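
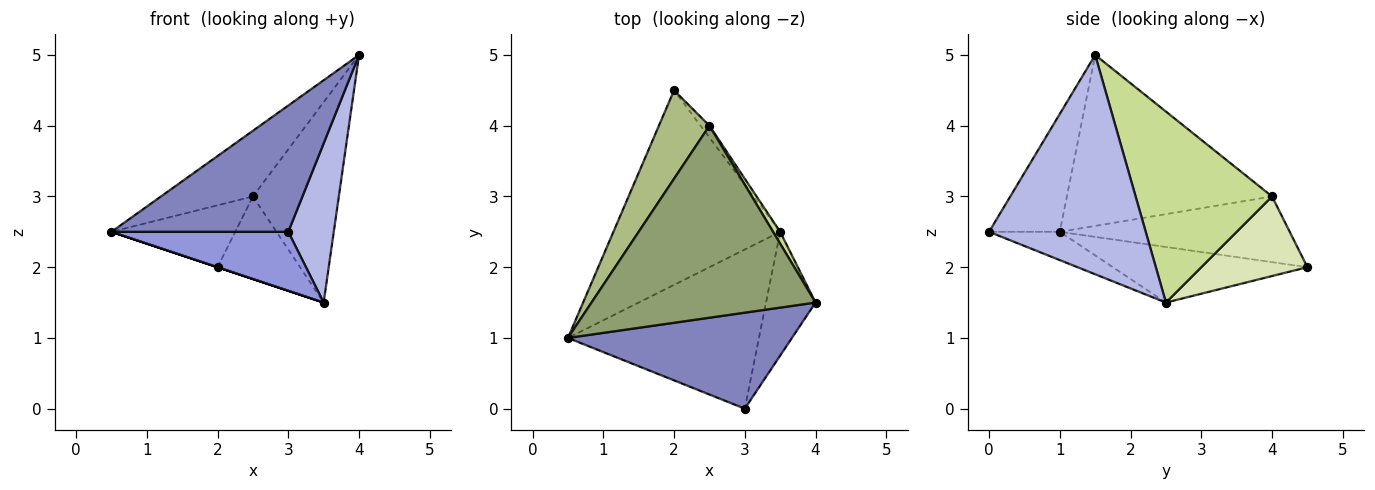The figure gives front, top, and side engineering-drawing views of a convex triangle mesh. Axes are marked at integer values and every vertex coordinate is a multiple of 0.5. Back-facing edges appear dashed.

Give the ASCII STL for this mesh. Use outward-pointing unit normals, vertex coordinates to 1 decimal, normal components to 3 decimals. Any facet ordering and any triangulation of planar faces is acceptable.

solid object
 facet normal -0.316 0.000 -0.949
  outer loop
   vertex 3.5 2.5 1.5
   vertex 0.5 1.0 2.5
   vertex 2.0 4.5 2.0
  endloop
 endfacet
 facet normal -0.303 -0.759 0.577
  outer loop
   vertex 3.0 0.0 2.5
   vertex 4.0 1.5 5.0
   vertex 0.5 1.0 2.5
  endloop
 endfacet
 facet normal -0.138 -0.344 -0.929
  outer loop
   vertex 3.0 0.0 2.5
   vertex 0.5 1.0 2.5
   vertex 3.5 2.5 1.5
  endloop
 endfacet
 facet normal 0.939 -0.272 -0.212
  outer loop
   vertex 3.0 0.0 2.5
   vertex 3.5 2.5 1.5
   vertex 4.0 1.5 5.0
  endloop
 endfacet
 facet normal -0.585 0.262 0.767
  outer loop
   vertex 2.5 4.0 3.0
   vertex 0.5 1.0 2.5
   vertex 4.0 1.5 5.0
  endloop
 endfacet
 facet normal -0.729 0.393 0.561
  outer loop
   vertex 2.5 4.0 3.0
   vertex 2.0 4.5 2.0
   vertex 0.5 1.0 2.5
  endloop
 endfacet
 facet normal 0.846 0.533 0.031
  outer loop
   vertex 2.5 4.0 3.0
   vertex 4.0 1.5 5.0
   vertex 3.5 2.5 1.5
  endloop
 endfacet
 facet normal 0.786 0.612 -0.087
  outer loop
   vertex 2.5 4.0 3.0
   vertex 3.5 2.5 1.5
   vertex 2.0 4.5 2.0
  endloop
 endfacet
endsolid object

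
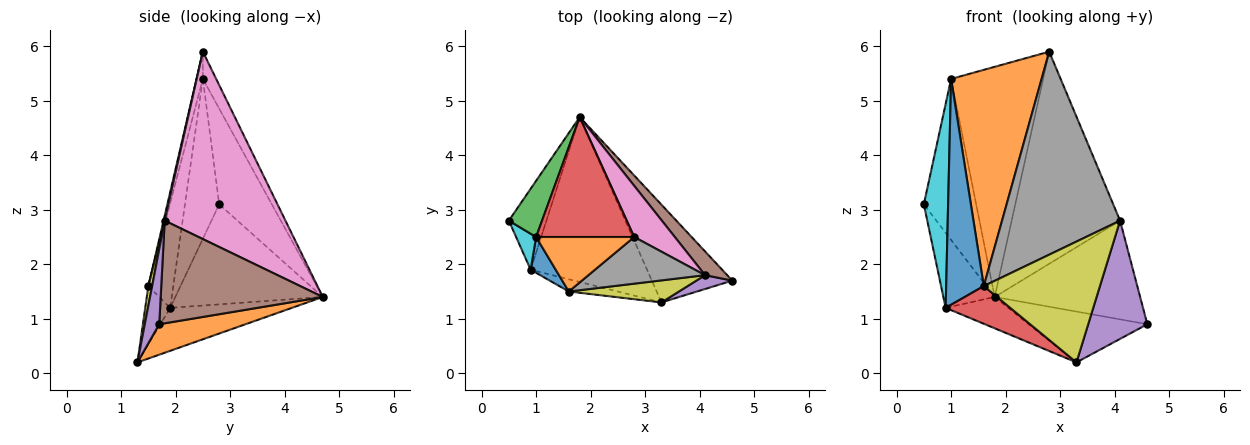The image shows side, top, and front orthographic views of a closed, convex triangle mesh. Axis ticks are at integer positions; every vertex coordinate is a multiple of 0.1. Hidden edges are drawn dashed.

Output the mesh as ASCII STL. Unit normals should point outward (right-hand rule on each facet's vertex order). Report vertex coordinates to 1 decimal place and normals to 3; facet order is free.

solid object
 facet normal -0.890 0.310 -0.334
  outer loop
   vertex 0.9 1.9 1.2
   vertex 0.5 2.8 3.1
   vertex 1.8 4.7 1.4
  endloop
 endfacet
 facet normal 0.318 0.437 -0.841
  outer loop
   vertex 3.3 1.3 0.2
   vertex 1.8 4.7 1.4
   vertex 4.6 1.7 0.9
  endloop
 endfacet
 facet normal -0.341 0.176 -0.924
  outer loop
   vertex 3.3 1.3 0.2
   vertex 0.9 1.9 1.2
   vertex 1.8 4.7 1.4
  endloop
 endfacet
 facet normal -0.344 -0.893 -0.290
  outer loop
   vertex 1.6 1.5 1.6
   vertex 0.9 1.9 1.2
   vertex 3.3 1.3 0.2
  endloop
 endfacet
 facet normal 0.236 -0.965 0.113
  outer loop
   vertex 4.1 1.8 2.8
   vertex 3.3 1.3 0.2
   vertex 4.6 1.7 0.9
  endloop
 endfacet
 facet normal 0.735 0.659 0.159
  outer loop
   vertex 4.1 1.8 2.8
   vertex 4.6 1.7 0.9
   vertex 1.8 4.7 1.4
  endloop
 endfacet
 facet normal 0.735 0.659 0.159
  outer loop
   vertex 4.1 1.8 2.8
   vertex 1.8 4.7 1.4
   vertex 2.8 2.5 5.9
  endloop
 endfacet
 facet normal 0.009 -0.975 0.224
  outer loop
   vertex 4.1 1.8 2.8
   vertex 2.8 2.5 5.9
   vertex 1.6 1.5 1.6
  endloop
 endfacet
 facet normal 0.032 -0.983 0.179
  outer loop
   vertex 4.1 1.8 2.8
   vertex 1.6 1.5 1.6
   vertex 3.3 1.3 0.2
  endloop
 endfacet
 facet normal -0.812 -0.575 0.101
  outer loop
   vertex 1.0 2.5 5.4
   vertex 0.5 2.8 3.1
   vertex 0.9 1.9 1.2
  endloop
 endfacet
 facet normal -0.547 -0.827 0.131
  outer loop
   vertex 1.0 2.5 5.4
   vertex 0.9 1.9 1.2
   vertex 1.6 1.5 1.6
  endloop
 endfacet
 facet normal -0.068 -0.967 0.244
  outer loop
   vertex 1.0 2.5 5.4
   vertex 1.6 1.5 1.6
   vertex 2.8 2.5 5.9
  endloop
 endfacet
 facet normal -0.688 0.685 0.239
  outer loop
   vertex 1.0 2.5 5.4
   vertex 1.8 4.7 1.4
   vertex 0.5 2.8 3.1
  endloop
 endfacet
 facet normal -0.127 0.880 0.458
  outer loop
   vertex 1.0 2.5 5.4
   vertex 2.8 2.5 5.9
   vertex 1.8 4.7 1.4
  endloop
 endfacet
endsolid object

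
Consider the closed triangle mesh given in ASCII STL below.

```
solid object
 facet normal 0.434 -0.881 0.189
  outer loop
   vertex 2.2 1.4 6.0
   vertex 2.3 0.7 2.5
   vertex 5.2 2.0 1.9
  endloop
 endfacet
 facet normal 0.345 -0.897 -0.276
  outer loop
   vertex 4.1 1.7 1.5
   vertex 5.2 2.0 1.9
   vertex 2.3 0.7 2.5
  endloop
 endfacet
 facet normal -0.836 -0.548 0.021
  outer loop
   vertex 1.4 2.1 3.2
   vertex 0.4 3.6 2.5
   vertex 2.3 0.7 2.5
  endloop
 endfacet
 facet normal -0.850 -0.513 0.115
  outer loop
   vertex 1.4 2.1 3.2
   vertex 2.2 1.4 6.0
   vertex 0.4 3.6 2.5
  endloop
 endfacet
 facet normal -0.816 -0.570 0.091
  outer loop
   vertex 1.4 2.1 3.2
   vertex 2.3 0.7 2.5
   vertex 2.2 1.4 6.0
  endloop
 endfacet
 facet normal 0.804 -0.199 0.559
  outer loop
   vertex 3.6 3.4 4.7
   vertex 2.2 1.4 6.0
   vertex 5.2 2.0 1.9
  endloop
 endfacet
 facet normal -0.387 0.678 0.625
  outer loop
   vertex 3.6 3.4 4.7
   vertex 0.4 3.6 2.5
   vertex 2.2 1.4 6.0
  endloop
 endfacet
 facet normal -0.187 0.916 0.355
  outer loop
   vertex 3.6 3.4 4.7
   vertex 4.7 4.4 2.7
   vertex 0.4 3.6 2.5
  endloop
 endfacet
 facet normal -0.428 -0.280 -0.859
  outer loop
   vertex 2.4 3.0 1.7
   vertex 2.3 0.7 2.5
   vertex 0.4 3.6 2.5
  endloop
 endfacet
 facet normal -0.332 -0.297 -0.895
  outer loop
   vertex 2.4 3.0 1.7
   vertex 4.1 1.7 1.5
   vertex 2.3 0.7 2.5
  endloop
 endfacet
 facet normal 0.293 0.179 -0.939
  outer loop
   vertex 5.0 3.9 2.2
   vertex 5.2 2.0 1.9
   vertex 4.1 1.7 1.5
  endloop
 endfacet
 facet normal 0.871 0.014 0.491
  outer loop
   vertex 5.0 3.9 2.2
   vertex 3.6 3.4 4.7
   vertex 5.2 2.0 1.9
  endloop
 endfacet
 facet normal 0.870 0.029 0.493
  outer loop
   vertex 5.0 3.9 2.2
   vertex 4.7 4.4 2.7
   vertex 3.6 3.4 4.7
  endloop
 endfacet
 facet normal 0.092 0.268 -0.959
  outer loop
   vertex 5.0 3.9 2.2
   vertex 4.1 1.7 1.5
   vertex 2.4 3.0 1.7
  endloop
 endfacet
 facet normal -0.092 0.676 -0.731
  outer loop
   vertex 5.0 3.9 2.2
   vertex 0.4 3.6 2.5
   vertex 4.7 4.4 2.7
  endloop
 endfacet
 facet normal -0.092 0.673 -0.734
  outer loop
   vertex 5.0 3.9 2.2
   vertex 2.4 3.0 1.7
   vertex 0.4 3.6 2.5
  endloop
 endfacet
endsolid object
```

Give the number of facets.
16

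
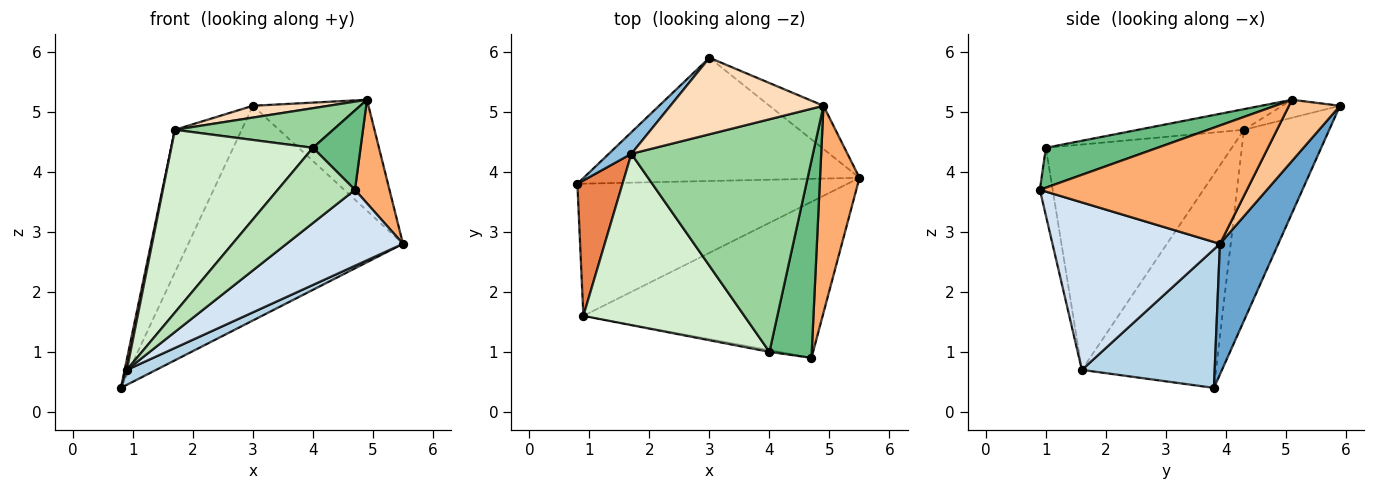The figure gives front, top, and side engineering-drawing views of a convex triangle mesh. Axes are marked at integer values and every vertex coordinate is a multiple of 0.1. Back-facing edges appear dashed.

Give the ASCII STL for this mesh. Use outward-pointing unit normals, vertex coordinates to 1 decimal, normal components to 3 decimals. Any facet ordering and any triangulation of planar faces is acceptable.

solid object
 facet normal 0.229 0.844 -0.485
  outer loop
   vertex 3.0 5.9 5.1
   vertex 5.5 3.9 2.8
   vertex 0.8 3.8 0.4
  endloop
 endfacet
 facet normal -0.784 0.614 0.093
  outer loop
   vertex 1.7 4.3 4.7
   vertex 3.0 5.9 5.1
   vertex 0.8 3.8 0.4
  endloop
 endfacet
 facet normal 0.454 -0.100 -0.885
  outer loop
   vertex 0.9 1.6 0.7
   vertex 0.8 3.8 0.4
   vertex 5.5 3.9 2.8
  endloop
 endfacet
 facet normal 0.533 -0.370 -0.761
  outer loop
   vertex 0.9 1.6 0.7
   vertex 5.5 3.9 2.8
   vertex 4.7 0.9 3.7
  endloop
 endfacet
 facet normal -0.978 -0.016 0.207
  outer loop
   vertex 0.9 1.6 0.7
   vertex 1.7 4.3 4.7
   vertex 0.8 3.8 0.4
  endloop
 endfacet
 facet normal 0.937 -0.156 0.312
  outer loop
   vertex 4.9 5.1 5.2
   vertex 4.7 0.9 3.7
   vertex 5.5 3.9 2.8
  endloop
 endfacet
 facet normal 0.380 0.862 -0.336
  outer loop
   vertex 4.9 5.1 5.2
   vertex 5.5 3.9 2.8
   vertex 3.0 5.9 5.1
  endloop
 endfacet
 facet normal -0.115 -0.152 0.982
  outer loop
   vertex 4.9 5.1 5.2
   vertex 3.0 5.9 5.1
   vertex 1.7 4.3 4.7
  endloop
 endfacet
 facet normal 0.658 -0.281 0.698
  outer loop
   vertex 4.0 1.0 4.4
   vertex 4.7 0.9 3.7
   vertex 4.9 5.1 5.2
  endloop
 endfacet
 facet normal -0.111 -0.167 0.980
  outer loop
   vertex 4.0 1.0 4.4
   vertex 4.9 5.1 5.2
   vertex 1.7 4.3 4.7
  endloop
 endfacet
 facet normal -0.164 -0.986 -0.023
  outer loop
   vertex 4.0 1.0 4.4
   vertex 0.9 1.6 0.7
   vertex 4.7 0.9 3.7
  endloop
 endfacet
 facet normal -0.692 -0.527 0.494
  outer loop
   vertex 4.0 1.0 4.4
   vertex 1.7 4.3 4.7
   vertex 0.9 1.6 0.7
  endloop
 endfacet
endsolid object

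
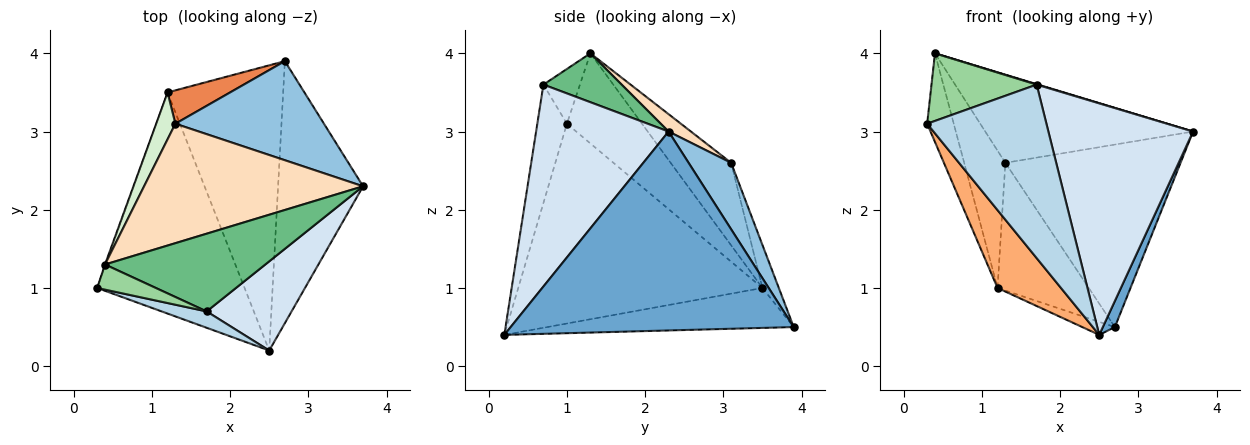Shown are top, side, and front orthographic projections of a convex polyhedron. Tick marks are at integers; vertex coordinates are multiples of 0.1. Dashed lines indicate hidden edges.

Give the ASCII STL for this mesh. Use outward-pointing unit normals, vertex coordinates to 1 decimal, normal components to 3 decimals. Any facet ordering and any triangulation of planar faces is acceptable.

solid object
 facet normal 0.919 -0.039 -0.393
  outer loop
   vertex 2.5 0.2 0.4
   vertex 2.7 3.9 0.5
   vertex 3.7 2.3 3.0
  endloop
 endfacet
 facet normal 0.209 0.859 0.467
  outer loop
   vertex 1.3 3.1 2.6
   vertex 3.7 2.3 3.0
   vertex 2.7 3.9 0.5
  endloop
 endfacet
 facet normal -0.240 -0.967 0.091
  outer loop
   vertex 1.7 0.7 3.6
   vertex 0.3 1.0 3.1
   vertex 2.5 0.2 0.4
  endloop
 endfacet
 facet normal 0.650 -0.709 0.273
  outer loop
   vertex 1.7 0.7 3.6
   vertex 2.5 0.2 0.4
   vertex 3.7 2.3 3.0
  endloop
 endfacet
 facet normal -0.171 0.953 0.249
  outer loop
   vertex 1.2 3.5 1.0
   vertex 1.3 3.1 2.6
   vertex 2.7 3.9 0.5
  endloop
 endfacet
 facet normal -0.788 -0.205 -0.581
  outer loop
   vertex 1.2 3.5 1.0
   vertex 2.5 0.2 0.4
   vertex 0.3 1.0 3.1
  endloop
 endfacet
 facet normal -0.326 0.043 -0.944
  outer loop
   vertex 1.2 3.5 1.0
   vertex 2.7 3.9 0.5
   vertex 2.5 0.2 0.4
  endloop
 endfacet
 facet normal 0.064 0.593 0.803
  outer loop
   vertex 0.4 1.3 4.0
   vertex 3.7 2.3 3.0
   vertex 1.3 3.1 2.6
  endloop
 endfacet
 facet normal 0.292 -0.006 0.957
  outer loop
   vertex 0.4 1.3 4.0
   vertex 1.7 0.7 3.6
   vertex 3.7 2.3 3.0
  endloop
 endfacet
 facet normal -0.309 -0.891 0.331
  outer loop
   vertex 0.4 1.3 4.0
   vertex 0.3 1.0 3.1
   vertex 1.7 0.7 3.6
  endloop
 endfacet
 facet normal -0.943 0.334 -0.007
  outer loop
   vertex 0.4 1.3 4.0
   vertex 1.2 3.5 1.0
   vertex 0.3 1.0 3.1
  endloop
 endfacet
 facet normal -0.812 0.553 0.189
  outer loop
   vertex 0.4 1.3 4.0
   vertex 1.3 3.1 2.6
   vertex 1.2 3.5 1.0
  endloop
 endfacet
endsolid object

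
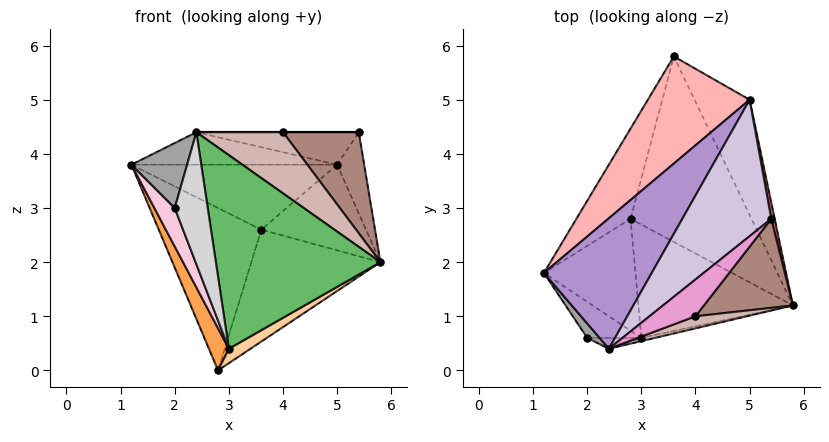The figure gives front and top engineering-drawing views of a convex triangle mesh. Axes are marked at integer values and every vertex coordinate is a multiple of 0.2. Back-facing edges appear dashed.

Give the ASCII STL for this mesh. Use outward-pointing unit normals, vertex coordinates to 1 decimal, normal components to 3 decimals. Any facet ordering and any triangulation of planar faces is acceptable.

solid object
 facet normal -0.862 0.443 -0.246
  outer loop
   vertex 2.8 2.8 0.0
   vertex 1.2 1.8 3.8
   vertex 3.6 5.8 2.6
  endloop
 endfacet
 facet normal 0.646 0.394 -0.654
  outer loop
   vertex 2.8 2.8 0.0
   vertex 3.6 5.8 2.6
   vertex 5.8 1.2 2.0
  endloop
 endfacet
 facet normal -0.895 -0.157 -0.418
  outer loop
   vertex 3.0 0.6 0.4
   vertex 1.2 1.8 3.8
   vertex 2.8 2.8 0.0
  endloop
 endfacet
 facet normal 0.511 -0.109 -0.853
  outer loop
   vertex 3.0 0.6 0.4
   vertex 2.8 2.8 0.0
   vertex 5.8 1.2 2.0
  endloop
 endfacet
 facet normal 0.218 -0.976 -0.016
  outer loop
   vertex 2.4 0.4 4.4
   vertex 3.0 0.6 0.4
   vertex 5.8 1.2 2.0
  endloop
 endfacet
 facet normal 0.717 0.416 -0.559
  outer loop
   vertex 5.0 5.0 3.8
   vertex 5.8 1.2 2.0
   vertex 3.6 5.8 2.6
  endloop
 endfacet
 facet normal 0.981 0.189 0.038
  outer loop
   vertex 5.0 5.0 3.8
   vertex 5.4 2.8 4.4
   vertex 5.8 1.2 2.0
  endloop
 endfacet
 facet normal -0.400 0.475 0.784
  outer loop
   vertex 5.0 5.0 3.8
   vertex 3.6 5.8 2.6
   vertex 1.2 1.8 3.8
  endloop
 endfacet
 facet normal -0.199 0.237 0.951
  outer loop
   vertex 5.0 5.0 3.8
   vertex 1.2 1.8 3.8
   vertex 2.4 0.4 4.4
  endloop
 endfacet
 facet normal -0.182 0.228 0.957
  outer loop
   vertex 5.0 5.0 3.8
   vertex 2.4 0.4 4.4
   vertex 5.4 2.8 4.4
  endloop
 endfacet
 facet normal 0.694 -0.540 0.476
  outer loop
   vertex 4.0 1.0 4.4
   vertex 5.8 1.2 2.0
   vertex 5.4 2.8 4.4
  endloop
 endfacet
 facet normal 0.345 -0.921 0.182
  outer loop
   vertex 4.0 1.0 4.4
   vertex 2.4 0.4 4.4
   vertex 5.8 1.2 2.0
  endloop
 endfacet
 facet normal 0.000 0.000 1.000
  outer loop
   vertex 4.0 1.0 4.4
   vertex 5.4 2.8 4.4
   vertex 2.4 0.4 4.4
  endloop
 endfacet
 facet normal -0.872 -0.358 -0.335
  outer loop
   vertex 2.0 0.6 3.0
   vertex 1.2 1.8 3.8
   vertex 3.0 0.6 0.4
  endloop
 endfacet
 facet normal -0.780 -0.611 0.136
  outer loop
   vertex 2.0 0.6 3.0
   vertex 2.4 0.4 4.4
   vertex 1.2 1.8 3.8
  endloop
 endfacet
 facet normal -0.208 -0.975 -0.080
  outer loop
   vertex 2.0 0.6 3.0
   vertex 3.0 0.6 0.4
   vertex 2.4 0.4 4.4
  endloop
 endfacet
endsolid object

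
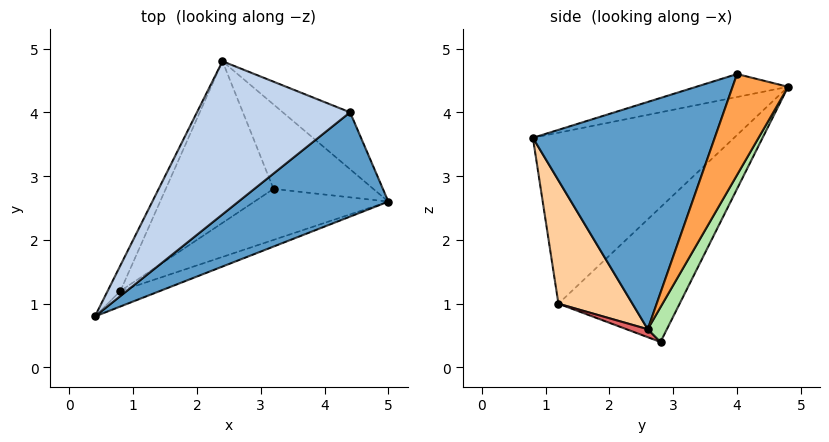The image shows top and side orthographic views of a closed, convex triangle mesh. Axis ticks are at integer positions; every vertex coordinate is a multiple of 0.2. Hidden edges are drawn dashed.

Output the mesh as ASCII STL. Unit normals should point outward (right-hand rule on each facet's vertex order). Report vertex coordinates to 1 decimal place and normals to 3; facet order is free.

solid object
 facet normal 0.530 -0.772 0.350
  outer loop
   vertex 4.4 4.0 4.6
   vertex 0.4 0.8 3.6
   vertex 5.0 2.6 0.6
  endloop
 endfacet
 facet normal -0.147 -0.123 0.981
  outer loop
   vertex 4.4 4.0 4.6
   vertex 2.4 4.8 4.4
   vertex 0.4 0.8 3.6
  endloop
 endfacet
 facet normal 0.381 0.889 -0.254
  outer loop
   vertex 4.4 4.0 4.6
   vertex 5.0 2.6 0.6
   vertex 2.4 4.8 4.4
  endloop
 endfacet
 facet normal 0.306 -0.947 -0.099
  outer loop
   vertex 0.8 1.2 1.0
   vertex 5.0 2.6 0.6
   vertex 0.4 0.8 3.6
  endloop
 endfacet
 facet normal -0.887 0.457 -0.066
  outer loop
   vertex 0.8 1.2 1.0
   vertex 0.4 0.8 3.6
   vertex 2.4 4.8 4.4
  endloop
 endfacet
 facet normal 0.146 0.896 -0.419
  outer loop
   vertex 3.2 2.8 0.4
   vertex 2.4 4.8 4.4
   vertex 5.0 2.6 0.6
  endloop
 endfacet
 facet normal 0.054 -0.420 -0.906
  outer loop
   vertex 3.2 2.8 0.4
   vertex 5.0 2.6 0.6
   vertex 0.8 1.2 1.0
  endloop
 endfacet
 facet normal -0.570 0.684 -0.456
  outer loop
   vertex 3.2 2.8 0.4
   vertex 0.8 1.2 1.0
   vertex 2.4 4.8 4.4
  endloop
 endfacet
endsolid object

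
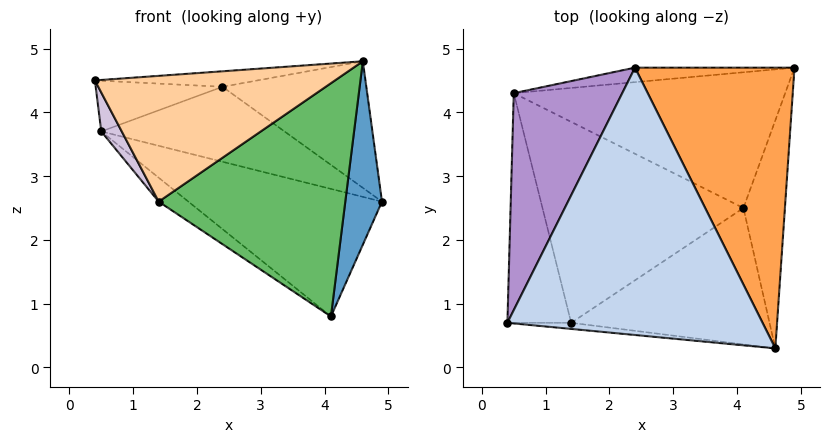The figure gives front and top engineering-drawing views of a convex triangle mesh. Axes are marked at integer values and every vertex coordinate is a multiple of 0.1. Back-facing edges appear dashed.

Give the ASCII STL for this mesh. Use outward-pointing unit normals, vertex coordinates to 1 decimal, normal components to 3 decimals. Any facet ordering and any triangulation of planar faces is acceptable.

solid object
 facet normal 0.961 -0.173 -0.215
  outer loop
   vertex 4.1 2.5 0.8
   vertex 4.9 4.7 2.6
   vertex 4.6 0.3 4.8
  endloop
 endfacet
 facet normal -0.066 0.058 0.996
  outer loop
   vertex 2.4 4.7 4.4
   vertex 0.4 0.7 4.5
   vertex 4.6 0.3 4.8
  endloop
 endfacet
 facet normal 0.549 0.344 0.762
  outer loop
   vertex 2.4 4.7 4.4
   vertex 4.6 0.3 4.8
   vertex 4.9 4.7 2.6
  endloop
 endfacet
 facet normal -0.091 -0.995 -0.048
  outer loop
   vertex 1.4 0.7 2.6
   vertex 4.6 0.3 4.8
   vertex 0.4 0.7 4.5
  endloop
 endfacet
 facet normal 0.233 -0.840 -0.491
  outer loop
   vertex 1.4 0.7 2.6
   vertex 4.1 2.5 0.8
   vertex 4.6 0.3 4.8
  endloop
 endfacet
 facet normal -0.237 0.665 -0.708
  outer loop
   vertex 0.5 4.3 3.7
   vertex 4.9 4.7 2.6
   vertex 4.1 2.5 0.8
  endloop
 endfacet
 facet normal -0.135 0.973 -0.188
  outer loop
   vertex 0.5 4.3 3.7
   vertex 2.4 4.7 4.4
   vertex 4.9 4.7 2.6
  endloop
 endfacet
 facet normal -0.595 0.095 -0.798
  outer loop
   vertex 0.5 4.3 3.7
   vertex 4.1 2.5 0.8
   vertex 1.4 0.7 2.6
  endloop
 endfacet
 facet normal -0.377 0.211 0.902
  outer loop
   vertex 0.5 4.3 3.7
   vertex 0.4 0.7 4.5
   vertex 2.4 4.7 4.4
  endloop
 endfacet
 facet normal -0.882 -0.079 -0.464
  outer loop
   vertex 0.5 4.3 3.7
   vertex 1.4 0.7 2.6
   vertex 0.4 0.7 4.5
  endloop
 endfacet
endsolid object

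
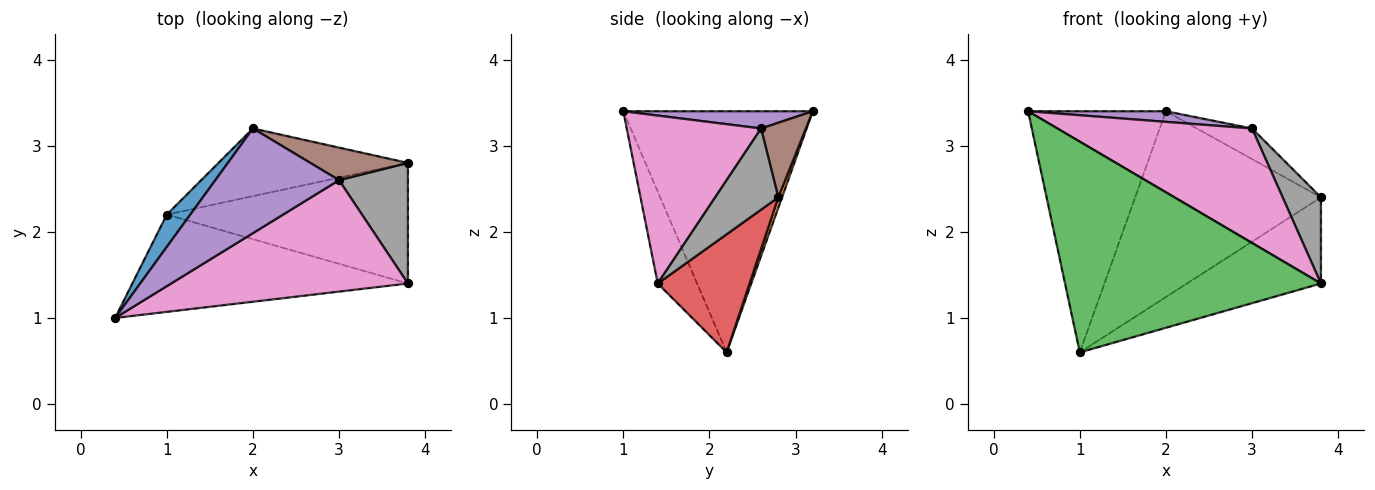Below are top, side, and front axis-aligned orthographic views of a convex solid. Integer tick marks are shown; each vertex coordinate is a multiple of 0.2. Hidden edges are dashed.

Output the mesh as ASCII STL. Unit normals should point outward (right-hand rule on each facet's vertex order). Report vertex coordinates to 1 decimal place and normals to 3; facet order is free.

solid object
 facet normal -0.806 0.586 0.079
  outer loop
   vertex 1.0 2.2 0.6
   vertex 0.4 1.0 3.4
   vertex 2.0 3.2 3.4
  endloop
 endfacet
 facet normal 0.019 0.939 -0.342
  outer loop
   vertex 1.0 2.2 0.6
   vertex 2.0 3.2 3.4
   vertex 3.8 2.8 2.4
  endloop
 endfacet
 facet normal -0.138 -0.899 -0.415
  outer loop
   vertex 3.8 1.4 1.4
   vertex 0.4 1.0 3.4
   vertex 1.0 2.2 0.6
  endloop
 endfacet
 facet normal 0.370 0.540 -0.756
  outer loop
   vertex 3.8 1.4 1.4
   vertex 1.0 2.2 0.6
   vertex 3.8 2.8 2.4
  endloop
 endfacet
 facet normal 0.137 -0.100 0.986
  outer loop
   vertex 3.0 2.6 3.2
   vertex 2.0 3.2 3.4
   vertex 0.4 1.0 3.4
  endloop
 endfacet
 facet normal 0.487 0.599 0.636
  outer loop
   vertex 3.0 2.6 3.2
   vertex 3.8 2.8 2.4
   vertex 2.0 3.2 3.4
  endloop
 endfacet
 facet normal 0.443 -0.642 0.625
  outer loop
   vertex 3.0 2.6 3.2
   vertex 0.4 1.0 3.4
   vertex 3.8 1.4 1.4
  endloop
 endfacet
 facet normal 0.692 -0.419 0.587
  outer loop
   vertex 3.0 2.6 3.2
   vertex 3.8 1.4 1.4
   vertex 3.8 2.8 2.4
  endloop
 endfacet
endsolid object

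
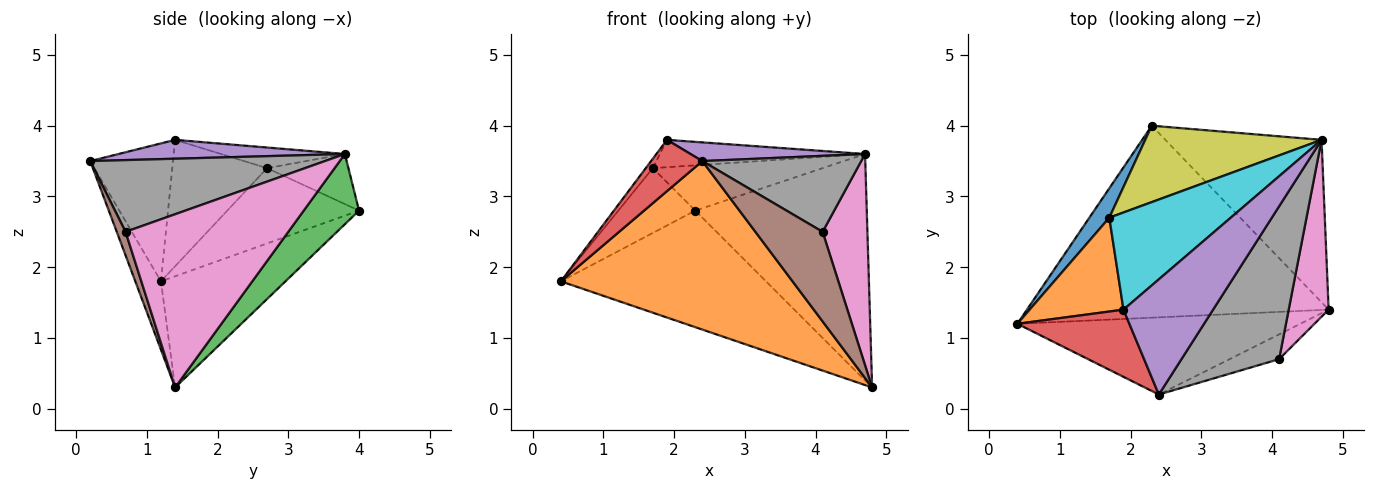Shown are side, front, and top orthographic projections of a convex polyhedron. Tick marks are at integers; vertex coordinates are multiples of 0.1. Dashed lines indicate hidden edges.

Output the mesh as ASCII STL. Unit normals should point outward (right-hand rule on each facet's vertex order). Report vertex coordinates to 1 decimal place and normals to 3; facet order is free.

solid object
 facet normal -0.300 0.495 -0.815
  outer loop
   vertex 2.3 4.0 2.8
   vertex 4.8 1.4 0.3
   vertex 0.4 1.2 1.8
  endloop
 endfacet
 facet normal -0.100 -0.905 -0.414
  outer loop
   vertex 2.4 0.2 3.5
   vertex 0.4 1.2 1.8
   vertex 4.8 1.4 0.3
  endloop
 endfacet
 facet normal 0.253 0.786 -0.564
  outer loop
   vertex 4.7 3.8 3.6
   vertex 4.8 1.4 0.3
   vertex 2.3 4.0 2.8
  endloop
 endfacet
 facet normal -0.700 -0.434 0.568
  outer loop
   vertex 1.9 1.4 3.8
   vertex 0.4 1.2 1.8
   vertex 2.4 0.2 3.5
  endloop
 endfacet
 facet normal 0.203 -0.157 0.966
  outer loop
   vertex 1.9 1.4 3.8
   vertex 2.4 0.2 3.5
   vertex 4.7 3.8 3.6
  endloop
 endfacet
 facet normal 0.126 -0.956 -0.264
  outer loop
   vertex 4.1 0.7 2.5
   vertex 2.4 0.2 3.5
   vertex 4.8 1.4 0.3
  endloop
 endfacet
 facet normal 0.941 -0.259 0.217
  outer loop
   vertex 4.1 0.7 2.5
   vertex 4.8 1.4 0.3
   vertex 4.7 3.8 3.6
  endloop
 endfacet
 facet normal 0.549 -0.372 0.748
  outer loop
   vertex 4.1 0.7 2.5
   vertex 4.7 3.8 3.6
   vertex 2.4 0.2 3.5
  endloop
 endfacet
 facet normal -0.237 0.495 0.836
  outer loop
   vertex 1.7 2.7 3.4
   vertex 4.7 3.8 3.6
   vertex 2.3 4.0 2.8
  endloop
 endfacet
 facet normal -0.161 0.267 0.950
  outer loop
   vertex 1.7 2.7 3.4
   vertex 1.9 1.4 3.8
   vertex 4.7 3.8 3.6
  endloop
 endfacet
 facet normal -0.842 0.492 0.223
  outer loop
   vertex 1.7 2.7 3.4
   vertex 2.3 4.0 2.8
   vertex 0.4 1.2 1.8
  endloop
 endfacet
 facet normal -0.801 0.060 0.595
  outer loop
   vertex 1.7 2.7 3.4
   vertex 0.4 1.2 1.8
   vertex 1.9 1.4 3.8
  endloop
 endfacet
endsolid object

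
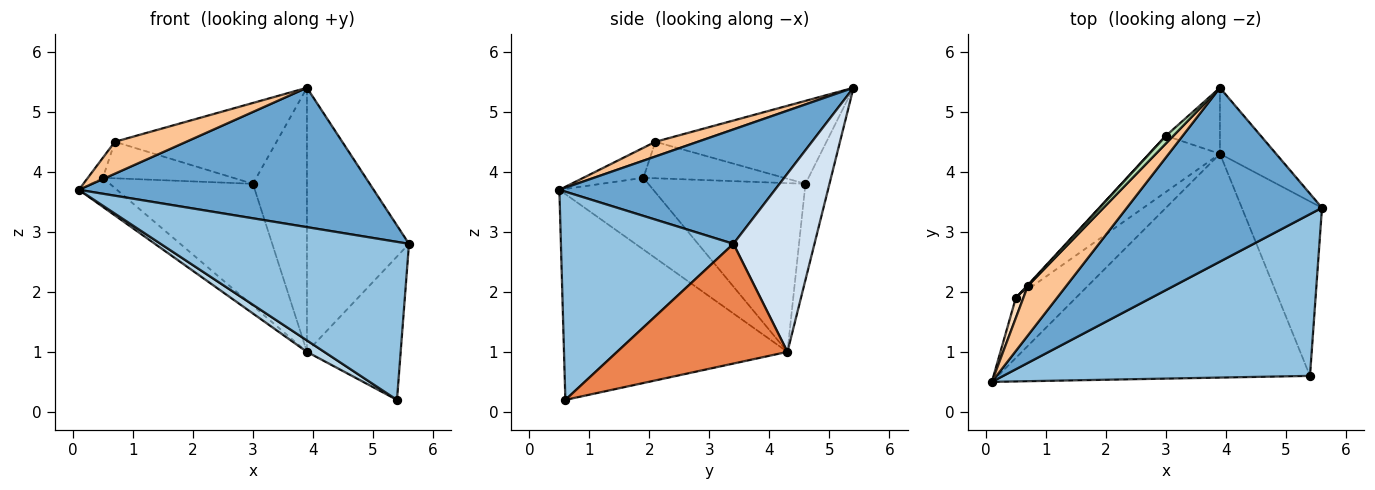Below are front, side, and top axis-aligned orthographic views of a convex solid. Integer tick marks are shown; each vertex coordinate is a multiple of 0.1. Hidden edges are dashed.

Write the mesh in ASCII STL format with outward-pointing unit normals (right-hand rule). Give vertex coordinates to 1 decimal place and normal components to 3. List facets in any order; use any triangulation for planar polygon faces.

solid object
 facet normal 0.416 -0.569 0.710
  outer loop
   vertex 3.9 5.4 5.4
   vertex 0.1 0.5 3.7
   vertex 5.6 3.4 2.8
  endloop
 endfacet
 facet normal 0.437 -0.629 0.643
  outer loop
   vertex 5.4 0.6 0.2
   vertex 5.6 3.4 2.8
   vertex 0.1 0.5 3.7
  endloop
 endfacet
 facet normal -0.550 -0.043 -0.834
  outer loop
   vertex 3.9 4.3 1.0
   vertex 5.4 0.6 0.2
   vertex 0.1 0.5 3.7
  endloop
 endfacet
 facet normal 0.610 0.769 -0.192
  outer loop
   vertex 3.9 4.3 1.0
   vertex 3.9 5.4 5.4
   vertex 5.6 3.4 2.8
  endloop
 endfacet
 facet normal 0.756 0.416 -0.506
  outer loop
   vertex 3.9 4.3 1.0
   vertex 5.6 3.4 2.8
   vertex 5.4 0.6 0.2
  endloop
 endfacet
 facet normal -0.732 0.297 -0.613
  outer loop
   vertex 0.5 1.9 3.9
   vertex 3.9 4.3 1.0
   vertex 0.1 0.5 3.7
  endloop
 endfacet
 facet normal 0.306 -0.515 0.801
  outer loop
   vertex 0.7 2.1 4.5
   vertex 0.1 0.5 3.7
   vertex 3.9 5.4 5.4
  endloop
 endfacet
 facet normal -0.943 0.236 0.236
  outer loop
   vertex 0.7 2.1 4.5
   vertex 0.5 1.9 3.9
   vertex 0.1 0.5 3.7
  endloop
 endfacet
 facet normal -0.396 0.891 -0.223
  outer loop
   vertex 3.0 4.6 3.8
   vertex 3.9 5.4 5.4
   vertex 3.9 4.3 1.0
  endloop
 endfacet
 facet normal -0.706 0.643 -0.296
  outer loop
   vertex 3.0 4.6 3.8
   vertex 3.9 4.3 1.0
   vertex 0.5 1.9 3.9
  endloop
 endfacet
 facet normal -0.725 0.685 0.065
  outer loop
   vertex 3.0 4.6 3.8
   vertex 0.7 2.1 4.5
   vertex 3.9 5.4 5.4
  endloop
 endfacet
 facet normal -0.733 0.680 0.018
  outer loop
   vertex 3.0 4.6 3.8
   vertex 0.5 1.9 3.9
   vertex 0.7 2.1 4.5
  endloop
 endfacet
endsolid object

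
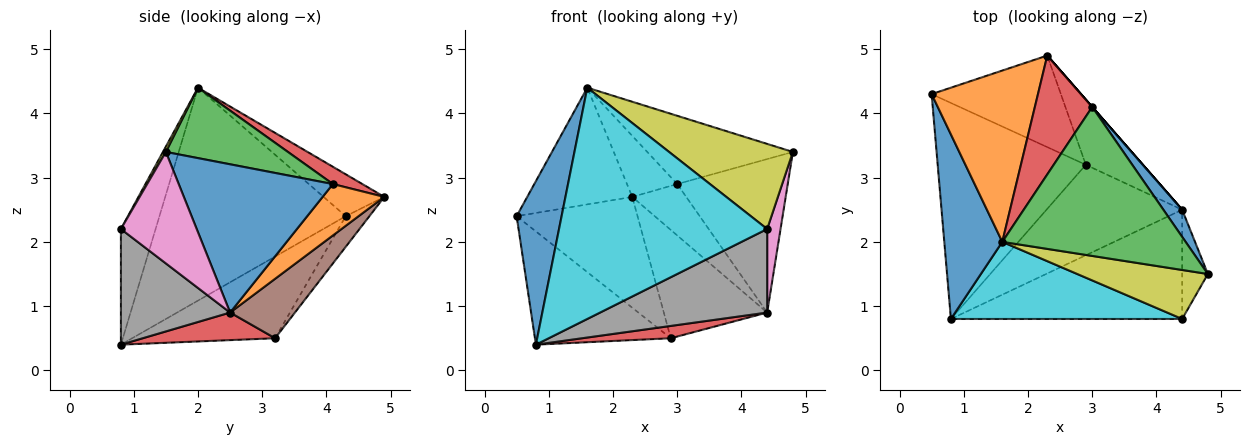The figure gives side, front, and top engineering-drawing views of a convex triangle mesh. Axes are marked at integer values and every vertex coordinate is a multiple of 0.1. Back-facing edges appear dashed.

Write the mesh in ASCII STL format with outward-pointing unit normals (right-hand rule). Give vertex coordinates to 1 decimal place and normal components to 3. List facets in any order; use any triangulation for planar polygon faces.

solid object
 facet normal -0.940 -0.227 0.256
  outer loop
   vertex 1.6 2.0 4.4
   vertex 0.5 4.3 2.4
   vertex 0.8 0.8 0.4
  endloop
 endfacet
 facet normal -0.309 0.535 0.786
  outer loop
   vertex 2.3 4.9 2.7
   vertex 0.5 4.3 2.4
   vertex 1.6 2.0 4.4
  endloop
 endfacet
 facet normal -0.439 0.417 -0.796
  outer loop
   vertex 2.9 3.2 0.5
   vertex 0.8 0.8 0.4
   vertex 0.5 4.3 2.4
  endloop
 endfacet
 facet normal 0.197 -0.132 -0.971
  outer loop
   vertex 2.9 3.2 0.5
   vertex 4.4 2.5 0.9
   vertex 0.8 0.8 0.4
  endloop
 endfacet
 facet normal -0.149 0.762 -0.630
  outer loop
   vertex 2.9 3.2 0.5
   vertex 0.5 4.3 2.4
   vertex 2.3 4.9 2.7
  endloop
 endfacet
 facet normal 0.473 0.755 -0.454
  outer loop
   vertex 2.9 3.2 0.5
   vertex 2.3 4.9 2.7
   vertex 4.4 2.5 0.9
  endloop
 endfacet
 facet normal 0.960 -0.169 -0.221
  outer loop
   vertex 4.4 0.8 2.2
   vertex 4.4 2.5 0.9
   vertex 4.8 1.5 3.4
  endloop
 endfacet
 facet normal 0.369 -0.565 -0.738
  outer loop
   vertex 4.4 0.8 2.2
   vertex 0.8 0.8 0.4
   vertex 4.4 2.5 0.9
  endloop
 endfacet
 facet normal 0.020 -0.867 0.499
  outer loop
   vertex 4.4 0.8 2.2
   vertex 4.8 1.5 3.4
   vertex 1.6 2.0 4.4
  endloop
 endfacet
 facet normal -0.156 -0.937 0.312
  outer loop
   vertex 4.4 0.8 2.2
   vertex 1.6 2.0 4.4
   vertex 0.8 0.8 0.4
  endloop
 endfacet
 facet normal 0.809 0.579 0.102
  outer loop
   vertex 3.0 4.1 2.9
   vertex 4.8 1.5 3.4
   vertex 4.4 2.5 0.9
  endloop
 endfacet
 facet normal 0.753 0.659 0.000
  outer loop
   vertex 3.0 4.1 2.9
   vertex 4.4 2.5 0.9
   vertex 2.3 4.9 2.7
  endloop
 endfacet
 facet normal 0.330 0.393 0.858
  outer loop
   vertex 3.0 4.1 2.9
   vertex 1.6 2.0 4.4
   vertex 4.8 1.5 3.4
  endloop
 endfacet
 facet normal 0.259 0.441 0.859
  outer loop
   vertex 3.0 4.1 2.9
   vertex 2.3 4.9 2.7
   vertex 1.6 2.0 4.4
  endloop
 endfacet
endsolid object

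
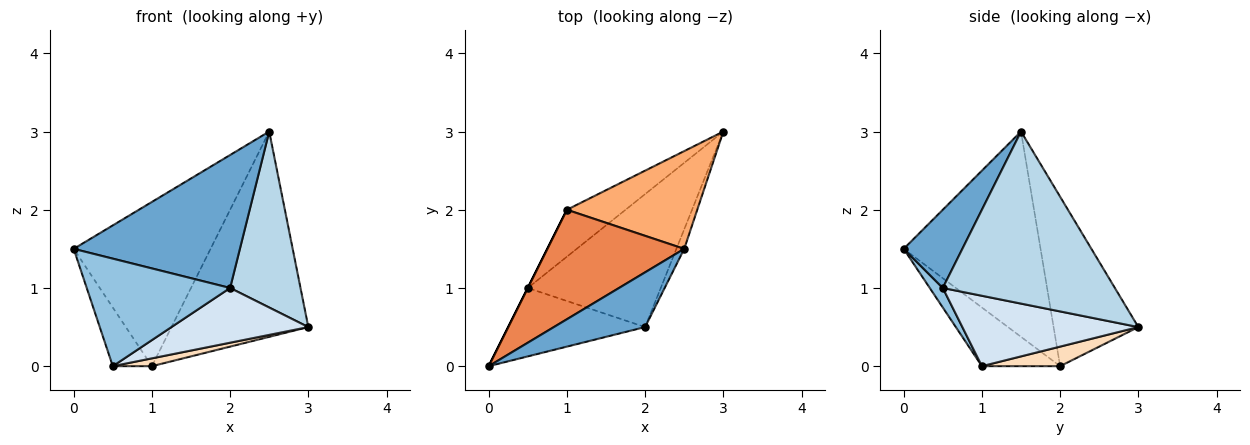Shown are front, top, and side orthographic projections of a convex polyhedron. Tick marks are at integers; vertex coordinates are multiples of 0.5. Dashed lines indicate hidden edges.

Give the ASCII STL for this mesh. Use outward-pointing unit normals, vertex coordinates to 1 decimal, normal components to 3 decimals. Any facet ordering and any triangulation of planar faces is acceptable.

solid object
 facet normal 0.310 -0.879 0.362
  outer loop
   vertex 2.0 0.5 1.0
   vertex 2.5 1.5 3.0
   vertex 0.0 0.0 1.5
  endloop
 endfacet
 facet normal 0.076 -0.841 -0.535
  outer loop
   vertex 2.0 0.5 1.0
   vertex 0.0 0.0 1.5
   vertex 0.5 1.0 0.0
  endloop
 endfacet
 facet normal 0.925 -0.378 -0.042
  outer loop
   vertex 2.0 0.5 1.0
   vertex 3.0 3.0 0.5
   vertex 2.5 1.5 3.0
  endloop
 endfacet
 facet normal 0.440 -0.342 -0.831
  outer loop
   vertex 2.0 0.5 1.0
   vertex 0.5 1.0 0.0
   vertex 3.0 3.0 0.5
  endloop
 endfacet
 facet normal -0.640 0.640 0.426
  outer loop
   vertex 1.0 2.0 0.0
   vertex 0.0 0.0 1.5
   vertex 2.5 1.5 3.0
  endloop
 endfacet
 facet normal -0.488 0.788 0.375
  outer loop
   vertex 1.0 2.0 0.0
   vertex 2.5 1.5 3.0
   vertex 3.0 3.0 0.5
  endloop
 endfacet
 facet normal -0.894 0.447 0.000
  outer loop
   vertex 1.0 2.0 0.0
   vertex 0.5 1.0 0.0
   vertex 0.0 0.0 1.5
  endloop
 endfacet
 facet normal 0.312 -0.156 -0.937
  outer loop
   vertex 1.0 2.0 0.0
   vertex 3.0 3.0 0.5
   vertex 0.5 1.0 0.0
  endloop
 endfacet
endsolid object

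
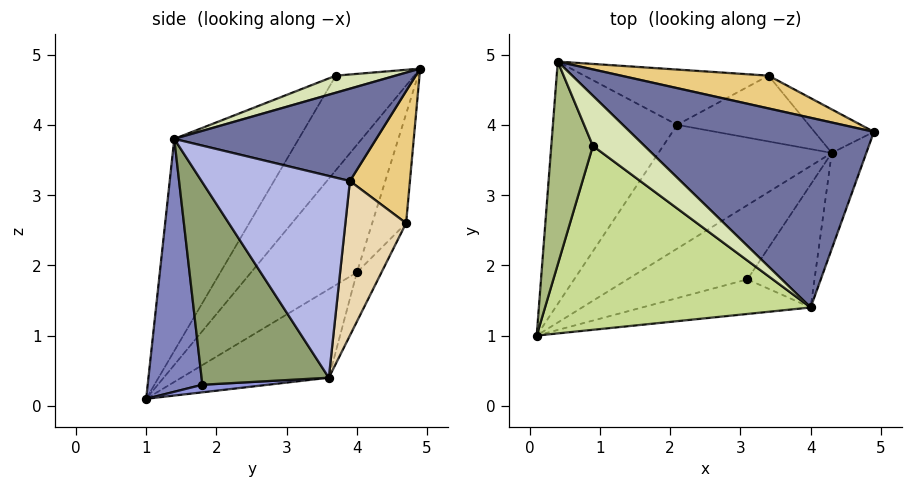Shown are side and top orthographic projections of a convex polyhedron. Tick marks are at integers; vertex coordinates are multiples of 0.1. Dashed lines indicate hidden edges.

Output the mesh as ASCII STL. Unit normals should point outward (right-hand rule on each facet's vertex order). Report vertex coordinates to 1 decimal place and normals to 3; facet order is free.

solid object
 facet normal 0.352 0.097 0.931
  outer loop
   vertex 4.0 1.4 3.8
   vertex 4.9 3.9 3.2
   vertex 0.4 4.9 4.8
  endloop
 endfacet
 facet normal 0.265 -0.948 -0.176
  outer loop
   vertex 4.0 1.4 3.8
   vertex 0.1 1.0 0.1
   vertex 3.1 1.8 0.3
  endloop
 endfacet
 facet normal 0.063 0.013 -0.998
  outer loop
   vertex 4.3 3.6 0.4
   vertex 3.1 1.8 0.3
   vertex 0.1 1.0 0.1
  endloop
 endfacet
 facet normal 0.917 -0.368 -0.157
  outer loop
   vertex 4.3 3.6 0.4
   vertex 4.9 3.9 3.2
   vertex 4.0 1.4 3.8
  endloop
 endfacet
 facet normal 0.808 -0.524 -0.268
  outer loop
   vertex 4.3 3.6 0.4
   vertex 4.0 1.4 3.8
   vertex 3.1 1.8 0.3
  endloop
 endfacet
 facet normal -0.845 -0.383 0.372
  outer loop
   vertex 0.9 3.7 4.7
   vertex 0.4 4.9 4.8
   vertex 0.1 1.0 0.1
  endloop
 endfacet
 facet normal -0.410 -0.754 0.514
  outer loop
   vertex 0.9 3.7 4.7
   vertex 0.1 1.0 0.1
   vertex 4.0 1.4 3.8
  endloop
 endfacet
 facet normal 0.314 0.052 0.948
  outer loop
   vertex 0.9 3.7 4.7
   vertex 4.0 1.4 3.8
   vertex 0.4 4.9 4.8
  endloop
 endfacet
 facet normal -0.533 0.667 -0.520
  outer loop
   vertex 2.1 4.0 1.9
   vertex 0.1 1.0 0.1
   vertex 0.4 4.9 4.8
  endloop
 endfacet
 facet normal -0.349 0.642 -0.683
  outer loop
   vertex 2.1 4.0 1.9
   vertex 4.3 3.6 0.4
   vertex 0.1 1.0 0.1
  endloop
 endfacet
 facet normal 0.323 0.875 0.360
  outer loop
   vertex 3.4 4.7 2.6
   vertex 0.4 4.9 4.8
   vertex 4.9 3.9 3.2
  endloop
 endfacet
 facet normal 0.522 0.829 -0.201
  outer loop
   vertex 3.4 4.7 2.6
   vertex 4.9 3.9 3.2
   vertex 4.3 3.6 0.4
  endloop
 endfacet
 facet normal -0.247 0.875 -0.416
  outer loop
   vertex 3.4 4.7 2.6
   vertex 2.1 4.0 1.9
   vertex 0.4 4.9 4.8
  endloop
 endfacet
 facet normal -0.187 0.846 -0.499
  outer loop
   vertex 3.4 4.7 2.6
   vertex 4.3 3.6 0.4
   vertex 2.1 4.0 1.9
  endloop
 endfacet
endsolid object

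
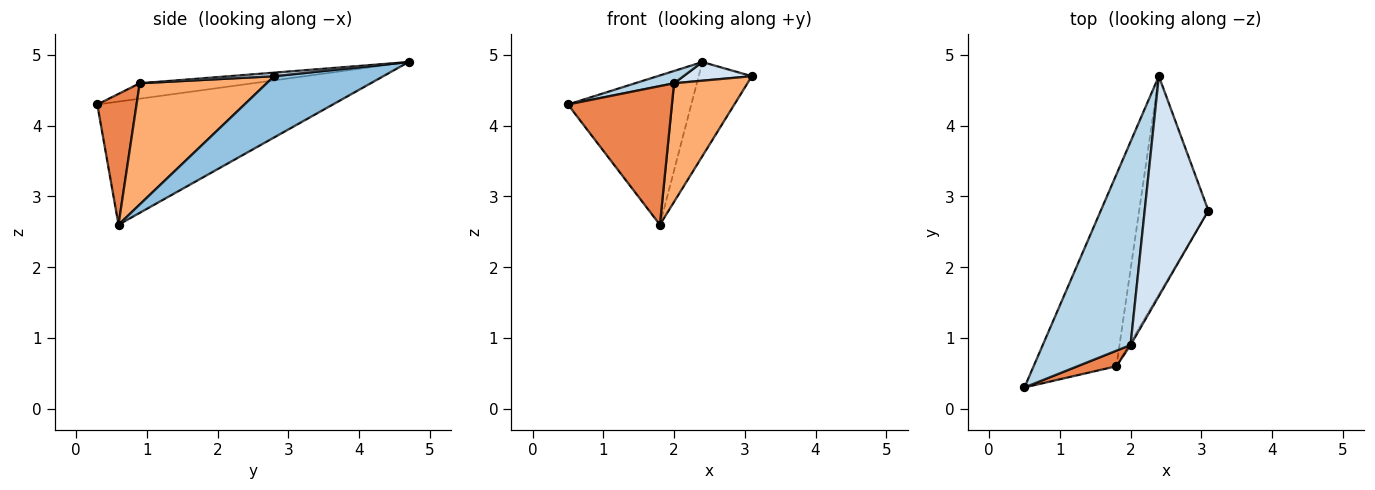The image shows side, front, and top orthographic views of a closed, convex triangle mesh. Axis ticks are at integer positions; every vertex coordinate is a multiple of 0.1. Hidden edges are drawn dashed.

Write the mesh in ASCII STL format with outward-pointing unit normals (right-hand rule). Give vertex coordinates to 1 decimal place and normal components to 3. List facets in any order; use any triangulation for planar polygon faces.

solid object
 facet normal -0.761 0.398 -0.512
  outer loop
   vertex 1.8 0.6 2.6
   vertex 0.5 0.3 4.3
   vertex 2.4 4.7 4.9
  endloop
 endfacet
 facet normal 0.631 0.307 -0.712
  outer loop
   vertex 1.8 0.6 2.6
   vertex 2.4 4.7 4.9
   vertex 3.1 2.8 4.7
  endloop
 endfacet
 facet normal -0.173 -0.059 0.983
  outer loop
   vertex 2.0 0.9 4.6
   vertex 2.4 4.7 4.9
   vertex 0.5 0.3 4.3
  endloop
 endfacet
 facet normal 0.055 -0.084 0.995
  outer loop
   vertex 2.0 0.9 4.6
   vertex 3.1 2.8 4.7
   vertex 2.4 4.7 4.9
  endloop
 endfacet
 facet normal 0.351 -0.930 0.104
  outer loop
   vertex 2.0 0.9 4.6
   vertex 0.5 0.3 4.3
   vertex 1.8 0.6 2.6
  endloop
 endfacet
 facet normal 0.866 -0.501 -0.011
  outer loop
   vertex 2.0 0.9 4.6
   vertex 1.8 0.6 2.6
   vertex 3.1 2.8 4.7
  endloop
 endfacet
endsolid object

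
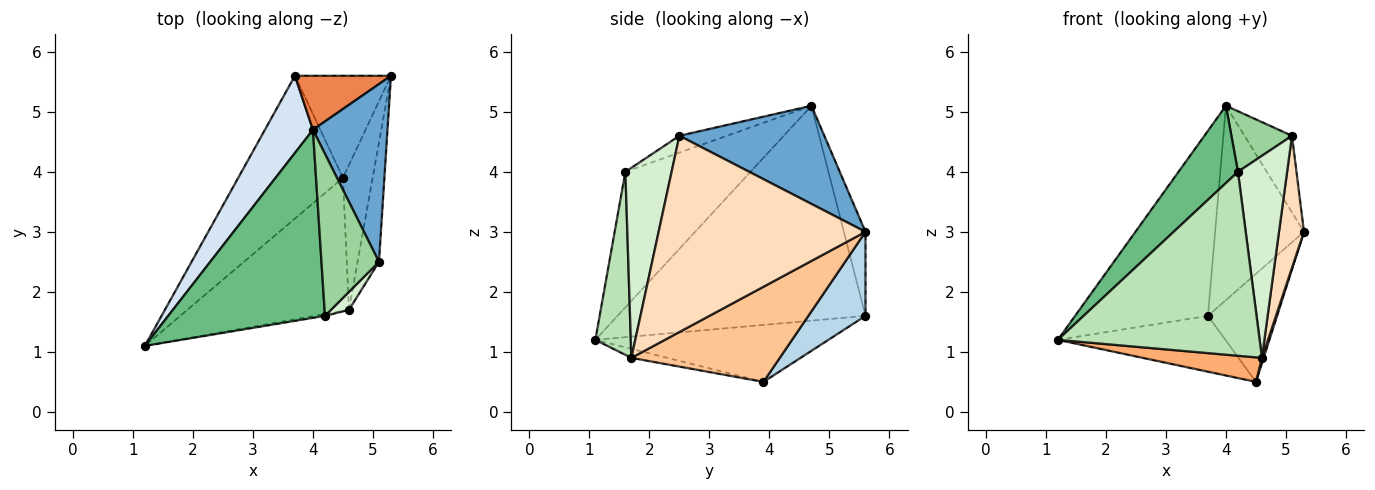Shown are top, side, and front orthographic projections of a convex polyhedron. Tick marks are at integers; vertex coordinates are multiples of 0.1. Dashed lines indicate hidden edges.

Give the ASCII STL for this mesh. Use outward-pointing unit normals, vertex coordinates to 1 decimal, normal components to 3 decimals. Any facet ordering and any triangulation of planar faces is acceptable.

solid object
 facet normal 0.771 0.252 0.585
  outer loop
   vertex 5.1 2.5 4.6
   vertex 5.3 5.6 3.0
   vertex 4.0 4.7 5.1
  endloop
 endfacet
 facet normal -0.452 0.325 -0.831
  outer loop
   vertex 3.7 5.6 1.6
   vertex 4.5 3.9 0.5
   vertex 1.2 1.1 1.2
  endloop
 endfacet
 facet normal 0.515 0.623 -0.589
  outer loop
   vertex 3.7 5.6 1.6
   vertex 5.3 5.6 3.0
   vertex 4.5 3.9 0.5
  endloop
 endfacet
 facet normal -0.865 0.463 0.193
  outer loop
   vertex 3.7 5.6 1.6
   vertex 1.2 1.1 1.2
   vertex 4.0 4.7 5.1
  endloop
 endfacet
 facet normal -0.228 0.938 0.261
  outer loop
   vertex 3.7 5.6 1.6
   vertex 4.0 4.7 5.1
   vertex 5.3 5.6 3.0
  endloop
 endfacet
 facet normal -0.055 -0.181 -0.982
  outer loop
   vertex 4.6 1.7 0.9
   vertex 1.2 1.1 1.2
   vertex 4.5 3.9 0.5
  endloop
 endfacet
 facet normal 0.954 -0.011 -0.298
  outer loop
   vertex 4.6 1.7 0.9
   vertex 4.5 3.9 0.5
   vertex 5.3 5.6 3.0
  endloop
 endfacet
 facet normal 0.987 -0.119 -0.108
  outer loop
   vertex 4.6 1.7 0.9
   vertex 5.3 5.6 3.0
   vertex 5.1 2.5 4.6
  endloop
 endfacet
 facet normal -0.625 -0.297 0.722
  outer loop
   vertex 4.2 1.6 4.0
   vertex 4.0 4.7 5.1
   vertex 1.2 1.1 1.2
  endloop
 endfacet
 facet normal -0.265 -0.338 0.903
  outer loop
   vertex 4.2 1.6 4.0
   vertex 5.1 2.5 4.6
   vertex 4.0 4.7 5.1
  endloop
 endfacet
 facet normal 0.173 -0.985 -0.009
  outer loop
   vertex 4.2 1.6 4.0
   vertex 1.2 1.1 1.2
   vertex 4.6 1.7 0.9
  endloop
 endfacet
 facet normal 0.684 -0.727 0.065
  outer loop
   vertex 4.2 1.6 4.0
   vertex 4.6 1.7 0.9
   vertex 5.1 2.5 4.6
  endloop
 endfacet
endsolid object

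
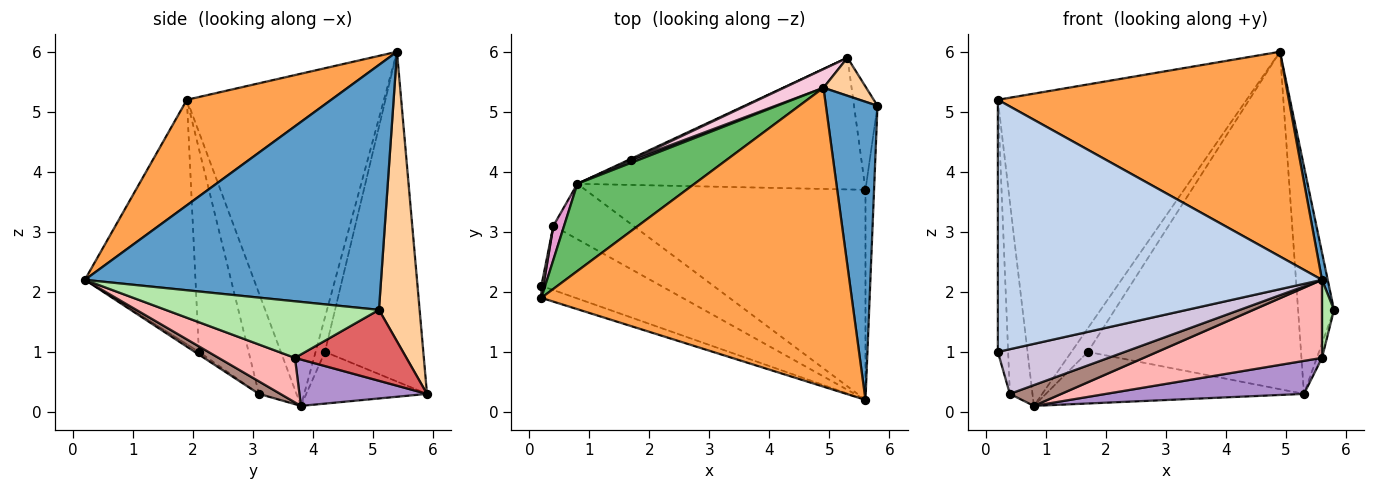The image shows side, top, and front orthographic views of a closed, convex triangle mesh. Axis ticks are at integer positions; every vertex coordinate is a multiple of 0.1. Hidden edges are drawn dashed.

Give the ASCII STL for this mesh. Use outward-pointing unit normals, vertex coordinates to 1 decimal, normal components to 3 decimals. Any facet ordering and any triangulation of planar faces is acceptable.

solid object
 facet normal 0.978 -0.019 0.206
  outer loop
   vertex 4.9 5.4 6.0
   vertex 5.6 0.2 2.2
   vertex 5.8 5.1 1.7
  endloop
 endfacet
 facet normal -0.323 -0.945 -0.045
  outer loop
   vertex 0.2 1.9 5.2
   vertex 0.2 2.1 1.0
   vertex 5.6 0.2 2.2
  endloop
 endfacet
 facet normal 0.270 -0.544 0.794
  outer loop
   vertex 0.2 1.9 5.2
   vertex 5.6 0.2 2.2
   vertex 4.9 5.4 6.0
  endloop
 endfacet
 facet normal 0.745 0.658 0.110
  outer loop
   vertex 5.3 5.9 0.3
   vertex 4.9 5.4 6.0
   vertex 5.8 5.1 1.7
  endloop
 endfacet
 facet normal -0.607 0.766 0.214
  outer loop
   vertex 0.8 3.8 0.1
   vertex 0.2 1.9 5.2
   vertex 4.9 5.4 6.0
  endloop
 endfacet
 facet normal 0.987 -0.056 -0.150
  outer loop
   vertex 5.6 3.7 0.9
   vertex 5.8 5.1 1.7
   vertex 5.6 0.2 2.2
  endloop
 endfacet
 facet normal 0.949 0.044 -0.314
  outer loop
   vertex 5.6 3.7 0.9
   vertex 5.3 5.9 0.3
   vertex 5.8 5.1 1.7
  endloop
 endfacet
 facet normal 0.147 -0.344 -0.927
  outer loop
   vertex 5.6 3.7 0.9
   vertex 5.6 0.2 2.2
   vertex 0.8 3.8 0.1
  endloop
 endfacet
 facet normal 0.155 -0.240 -0.958
  outer loop
   vertex 5.6 3.7 0.9
   vertex 0.8 3.8 0.1
   vertex 5.3 5.9 0.3
  endloop
 endfacet
 facet normal -0.018 -0.571 -0.821
  outer loop
   vertex 0.4 3.1 0.3
   vertex 5.6 0.2 2.2
   vertex 0.2 2.1 1.0
  endloop
 endfacet
 facet normal 0.145 -0.347 -0.926
  outer loop
   vertex 0.4 3.1 0.3
   vertex 0.8 3.8 0.1
   vertex 5.6 0.2 2.2
  endloop
 endfacet
 facet normal -0.979 0.203 0.010
  outer loop
   vertex 0.4 3.1 0.3
   vertex 0.2 2.1 1.0
   vertex 0.2 1.9 5.2
  endloop
 endfacet
 facet normal -0.853 0.514 0.091
  outer loop
   vertex 0.4 3.1 0.3
   vertex 0.2 1.9 5.2
   vertex 0.8 3.8 0.1
  endloop
 endfacet
 facet normal -0.418 0.907 0.050
  outer loop
   vertex 1.7 4.2 1.0
   vertex 4.9 5.4 6.0
   vertex 5.3 5.9 0.3
  endloop
 endfacet
 facet normal -0.491 0.865 0.107
  outer loop
   vertex 1.7 4.2 1.0
   vertex 0.8 3.8 0.1
   vertex 4.9 5.4 6.0
  endloop
 endfacet
 facet normal -0.424 0.906 0.021
  outer loop
   vertex 1.7 4.2 1.0
   vertex 5.3 5.9 0.3
   vertex 0.8 3.8 0.1
  endloop
 endfacet
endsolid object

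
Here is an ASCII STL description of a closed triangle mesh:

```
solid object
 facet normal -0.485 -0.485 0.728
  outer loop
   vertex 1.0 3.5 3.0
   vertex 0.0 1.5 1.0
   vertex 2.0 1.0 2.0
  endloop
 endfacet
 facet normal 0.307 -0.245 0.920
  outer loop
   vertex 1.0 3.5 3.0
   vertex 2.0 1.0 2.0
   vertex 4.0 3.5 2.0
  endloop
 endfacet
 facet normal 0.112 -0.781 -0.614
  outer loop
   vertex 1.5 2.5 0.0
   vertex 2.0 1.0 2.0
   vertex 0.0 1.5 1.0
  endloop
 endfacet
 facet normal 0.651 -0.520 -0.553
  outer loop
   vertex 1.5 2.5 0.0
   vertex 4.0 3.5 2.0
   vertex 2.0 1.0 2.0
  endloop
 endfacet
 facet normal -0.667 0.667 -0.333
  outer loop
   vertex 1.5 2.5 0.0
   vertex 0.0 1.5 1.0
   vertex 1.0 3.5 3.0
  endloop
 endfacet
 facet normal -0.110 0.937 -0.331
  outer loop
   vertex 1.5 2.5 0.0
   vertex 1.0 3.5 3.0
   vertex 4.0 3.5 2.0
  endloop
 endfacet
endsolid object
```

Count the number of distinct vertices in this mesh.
5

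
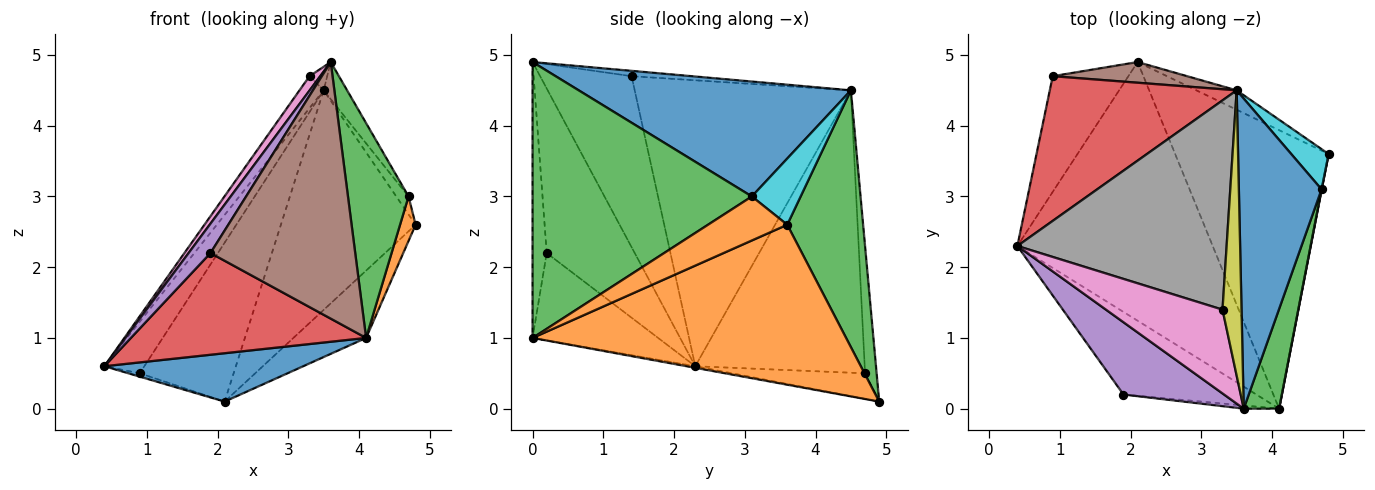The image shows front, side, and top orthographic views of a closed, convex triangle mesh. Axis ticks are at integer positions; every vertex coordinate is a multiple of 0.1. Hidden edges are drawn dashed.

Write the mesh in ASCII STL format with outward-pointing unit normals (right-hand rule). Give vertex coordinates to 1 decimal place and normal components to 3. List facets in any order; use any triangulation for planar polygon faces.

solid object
 facet normal -0.008 -0.184 -0.983
  outer loop
   vertex 2.1 4.9 0.1
   vertex 4.1 0.0 1.0
   vertex 0.4 2.3 0.6
  endloop
 endfacet
 facet normal 0.712 0.165 -0.683
  outer loop
   vertex 2.1 4.9 0.1
   vertex 4.8 3.6 2.6
   vertex 4.1 0.0 1.0
  endloop
 endfacet
 facet normal 0.489 0.869 -0.077
  outer loop
   vertex 2.1 4.9 0.1
   vertex 3.5 4.5 4.5
   vertex 4.8 3.6 2.6
  endloop
 endfacet
 facet normal -0.383 -0.717 -0.582
  outer loop
   vertex 1.9 0.2 2.2
   vertex 0.4 2.3 0.6
   vertex 4.1 0.0 1.0
  endloop
 endfacet
 facet normal -0.835 -0.207 0.510
  outer loop
   vertex 1.9 0.2 2.2
   vertex 3.6 0.0 4.9
   vertex 0.4 2.3 0.6
  endloop
 endfacet
 facet normal -0.097 -0.995 -0.012
  outer loop
   vertex 1.9 0.2 2.2
   vertex 4.1 0.0 1.0
   vertex 3.6 0.0 4.9
  endloop
 endfacet
 facet normal -0.822 -0.096 0.561
  outer loop
   vertex 3.3 1.4 4.7
   vertex 0.4 2.3 0.6
   vertex 3.6 0.0 4.9
  endloop
 endfacet
 facet normal -0.804 0.090 0.588
  outer loop
   vertex 3.3 1.4 4.7
   vertex 3.5 4.5 4.5
   vertex 0.4 2.3 0.6
  endloop
 endfacet
 facet normal -0.270 0.079 0.960
  outer loop
   vertex 3.3 1.4 4.7
   vertex 3.6 0.0 4.9
   vertex 3.5 4.5 4.5
  endloop
 endfacet
 facet normal 0.850 0.214 0.480
  outer loop
   vertex 4.7 3.1 3.0
   vertex 4.8 3.6 2.6
   vertex 3.5 4.5 4.5
  endloop
 endfacet
 facet normal 0.810 0.070 0.583
  outer loop
   vertex 4.7 3.1 3.0
   vertex 3.5 4.5 4.5
   vertex 3.6 0.0 4.9
  endloop
 endfacet
 facet normal 0.981 -0.193 0.004
  outer loop
   vertex 4.7 3.1 3.0
   vertex 4.1 0.0 1.0
   vertex 4.8 3.6 2.6
  endloop
 endfacet
 facet normal 0.957 -0.264 0.123
  outer loop
   vertex 4.7 3.1 3.0
   vertex 3.6 0.0 4.9
   vertex 4.1 0.0 1.0
  endloop
 endfacet
 facet normal -0.818 0.193 0.542
  outer loop
   vertex 0.9 4.7 0.5
   vertex 0.4 2.3 0.6
   vertex 3.5 4.5 4.5
  endloop
 endfacet
 facet normal -0.320 0.027 -0.947
  outer loop
   vertex 0.9 4.7 0.5
   vertex 2.1 4.9 0.1
   vertex 0.4 2.3 0.6
  endloop
 endfacet
 facet normal -0.121 0.984 0.128
  outer loop
   vertex 0.9 4.7 0.5
   vertex 3.5 4.5 4.5
   vertex 2.1 4.9 0.1
  endloop
 endfacet
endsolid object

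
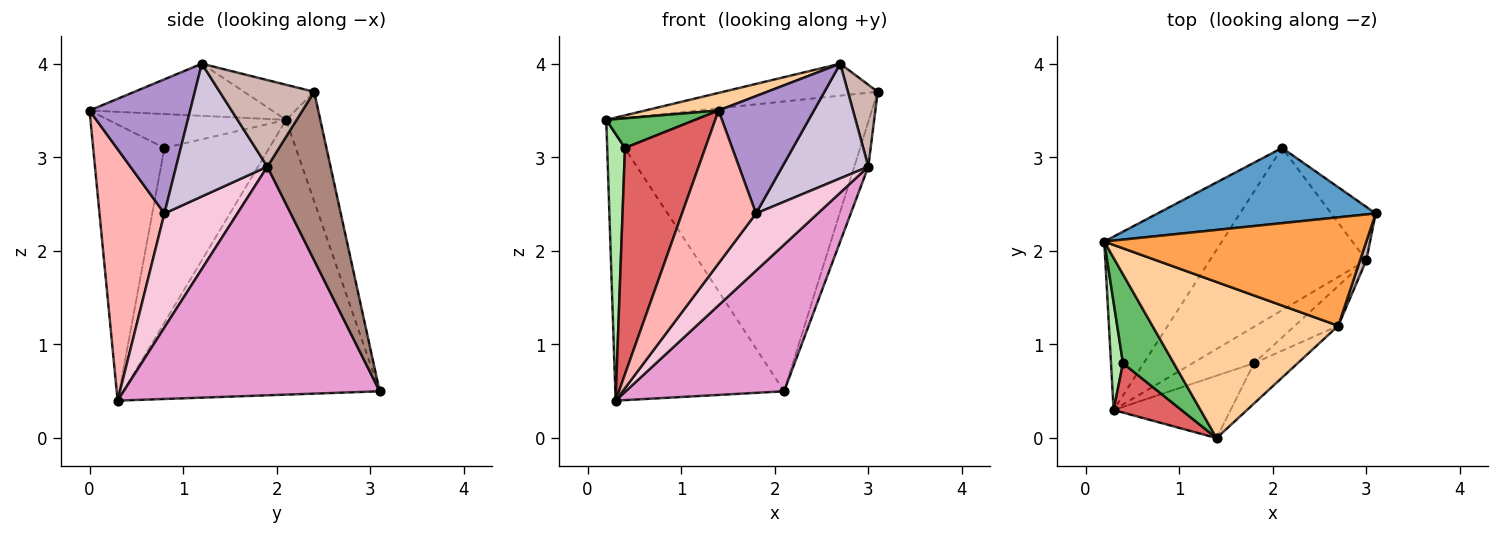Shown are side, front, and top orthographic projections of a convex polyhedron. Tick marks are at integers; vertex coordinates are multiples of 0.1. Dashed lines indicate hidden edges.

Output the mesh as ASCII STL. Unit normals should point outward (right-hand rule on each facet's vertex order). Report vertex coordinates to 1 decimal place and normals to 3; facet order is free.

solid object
 facet normal -0.125 0.960 0.249
  outer loop
   vertex 2.1 3.1 0.5
   vertex 0.2 2.1 3.4
   vertex 3.1 2.4 3.7
  endloop
 endfacet
 facet normal -0.787 0.518 -0.337
  outer loop
   vertex 0.3 0.3 0.4
   vertex 0.2 2.1 3.4
   vertex 2.1 3.1 0.5
  endloop
 endfacet
 facet normal -0.127 0.280 0.951
  outer loop
   vertex 2.7 1.2 4.0
   vertex 3.1 2.4 3.7
   vertex 0.2 2.1 3.4
  endloop
 endfacet
 facet normal -0.269 -0.108 0.957
  outer loop
   vertex 2.7 1.2 4.0
   vertex 0.2 2.1 3.4
   vertex 1.4 0.0 3.5
  endloop
 endfacet
 facet normal -0.535 -0.267 0.802
  outer loop
   vertex 0.4 0.8 3.1
   vertex 1.4 0.0 3.5
   vertex 0.2 2.1 3.4
  endloop
 endfacet
 facet normal -0.984 -0.167 0.067
  outer loop
   vertex 0.4 0.8 3.1
   vertex 0.2 2.1 3.4
   vertex 0.3 0.3 0.4
  endloop
 endfacet
 facet normal -0.655 -0.738 0.161
  outer loop
   vertex 0.4 0.8 3.1
   vertex 0.3 0.3 0.4
   vertex 1.4 0.0 3.5
  endloop
 endfacet
 facet normal 0.631 -0.719 -0.293
  outer loop
   vertex 1.8 0.8 2.4
   vertex 1.4 0.0 3.5
   vertex 0.3 0.3 0.4
  endloop
 endfacet
 facet normal 0.706 -0.669 -0.230
  outer loop
   vertex 1.8 0.8 2.4
   vertex 2.7 1.2 4.0
   vertex 1.4 0.0 3.5
  endloop
 endfacet
 facet normal 0.708 -0.667 -0.231
  outer loop
   vertex 3.0 1.9 2.9
   vertex 2.7 1.2 4.0
   vertex 1.8 0.8 2.4
  endloop
 endfacet
 facet normal 0.945 0.210 -0.249
  outer loop
   vertex 3.0 1.9 2.9
   vertex 2.1 3.1 0.5
   vertex 3.1 2.4 3.7
  endloop
 endfacet
 facet normal 0.951 -0.300 0.069
  outer loop
   vertex 3.0 1.9 2.9
   vertex 3.1 2.4 3.7
   vertex 2.7 1.2 4.0
  endloop
 endfacet
 facet normal 0.735 -0.455 -0.503
  outer loop
   vertex 3.0 1.9 2.9
   vertex 0.3 0.3 0.4
   vertex 2.1 3.1 0.5
  endloop
 endfacet
 facet normal 0.706 -0.597 -0.380
  outer loop
   vertex 3.0 1.9 2.9
   vertex 1.8 0.8 2.4
   vertex 0.3 0.3 0.4
  endloop
 endfacet
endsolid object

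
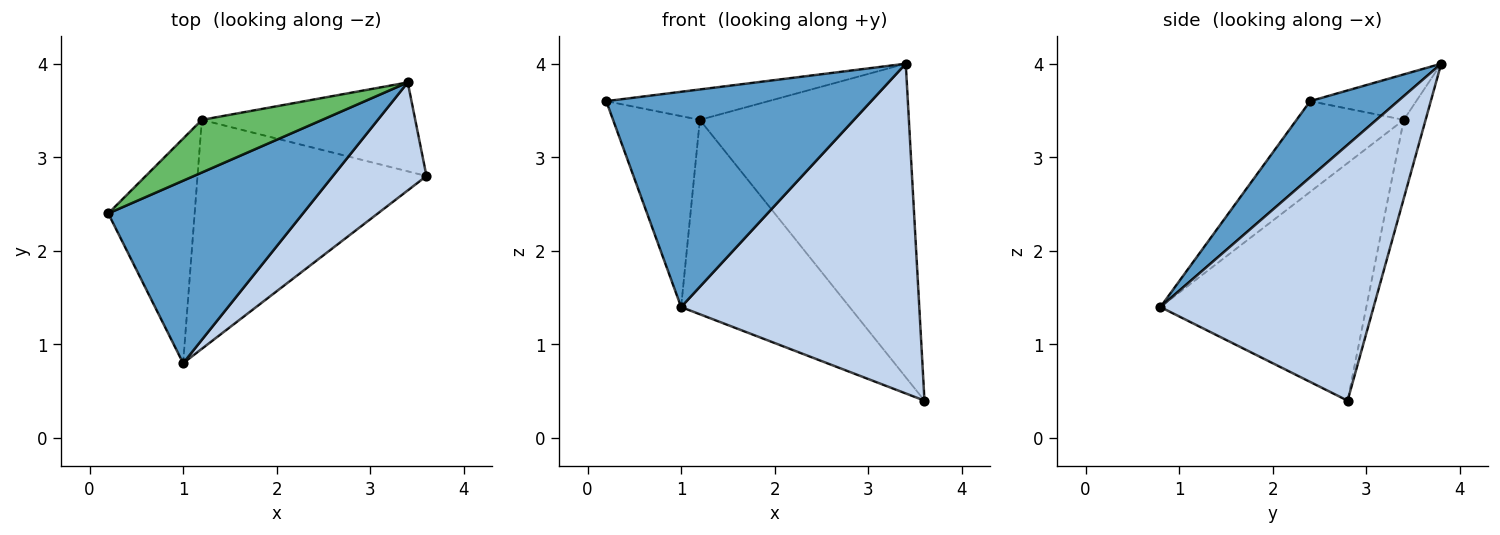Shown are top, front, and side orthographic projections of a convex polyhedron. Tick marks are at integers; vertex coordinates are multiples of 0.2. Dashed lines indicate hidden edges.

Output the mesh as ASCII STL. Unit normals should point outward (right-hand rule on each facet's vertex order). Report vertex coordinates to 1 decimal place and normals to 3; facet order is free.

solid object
 facet normal 0.245 -0.739 0.627
  outer loop
   vertex 3.4 3.8 4.0
   vertex 0.2 2.4 3.6
   vertex 1.0 0.8 1.4
  endloop
 endfacet
 facet normal 0.648 -0.724 0.237
  outer loop
   vertex 3.4 3.8 4.0
   vertex 1.0 0.8 1.4
   vertex 3.6 2.8 0.4
  endloop
 endfacet
 facet normal -0.625 0.506 -0.595
  outer loop
   vertex 1.2 3.4 3.4
   vertex 1.0 0.8 1.4
   vertex 0.2 2.4 3.6
  endloop
 endfacet
 facet normal -0.620 0.508 -0.598
  outer loop
   vertex 1.2 3.4 3.4
   vertex 3.6 2.8 0.4
   vertex 1.0 0.8 1.4
  endloop
 endfacet
 facet normal -0.311 0.475 0.823
  outer loop
   vertex 1.2 3.4 3.4
   vertex 0.2 2.4 3.6
   vertex 3.4 3.8 4.0
  endloop
 endfacet
 facet normal -0.100 0.957 -0.271
  outer loop
   vertex 1.2 3.4 3.4
   vertex 3.4 3.8 4.0
   vertex 3.6 2.8 0.4
  endloop
 endfacet
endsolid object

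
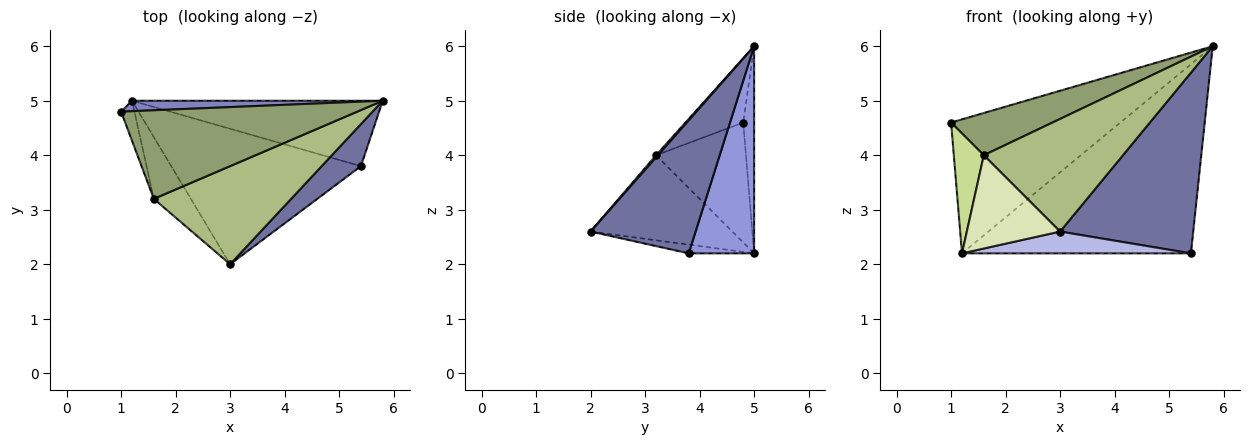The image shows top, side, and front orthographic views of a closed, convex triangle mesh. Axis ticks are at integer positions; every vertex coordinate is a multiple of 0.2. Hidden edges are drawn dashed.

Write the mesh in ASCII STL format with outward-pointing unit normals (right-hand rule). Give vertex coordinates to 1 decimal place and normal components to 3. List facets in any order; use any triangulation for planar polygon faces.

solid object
 facet normal 0.609 -0.772 0.180
  outer loop
   vertex 5.4 3.8 2.2
   vertex 5.8 5.0 6.0
   vertex 3.0 2.0 2.6
  endloop
 endfacet
 facet normal -0.064 0.995 0.078
  outer loop
   vertex 1.2 5.0 2.2
   vertex 1.0 4.8 4.6
   vertex 5.8 5.0 6.0
  endloop
 endfacet
 facet normal 0.261 0.912 -0.316
  outer loop
   vertex 1.2 5.0 2.2
   vertex 5.8 5.0 6.0
   vertex 5.4 3.8 2.2
  endloop
 endfacet
 facet normal -0.045 -0.159 -0.986
  outer loop
   vertex 1.2 5.0 2.2
   vertex 5.4 3.8 2.2
   vertex 3.0 2.0 2.6
  endloop
 endfacet
 facet normal -0.238 -0.418 0.877
  outer loop
   vertex 1.6 3.2 4.0
   vertex 5.8 5.0 6.0
   vertex 1.0 4.8 4.6
  endloop
 endfacet
 facet normal 0.010 -0.754 0.657
  outer loop
   vertex 1.6 3.2 4.0
   vertex 3.0 2.0 2.6
   vertex 5.8 5.0 6.0
  endloop
 endfacet
 facet normal -0.943 -0.314 -0.105
  outer loop
   vertex 1.6 3.2 4.0
   vertex 1.0 4.8 4.6
   vertex 1.2 5.0 2.2
  endloop
 endfacet
 facet normal -0.785 -0.517 -0.342
  outer loop
   vertex 1.6 3.2 4.0
   vertex 1.2 5.0 2.2
   vertex 3.0 2.0 2.6
  endloop
 endfacet
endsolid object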